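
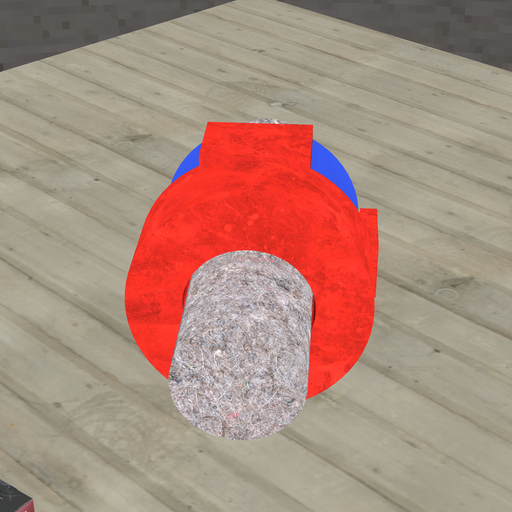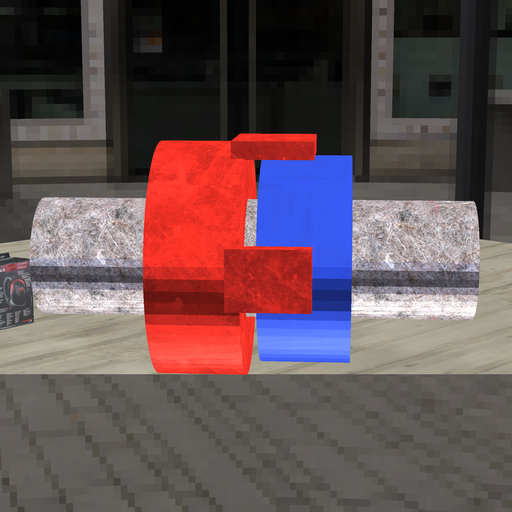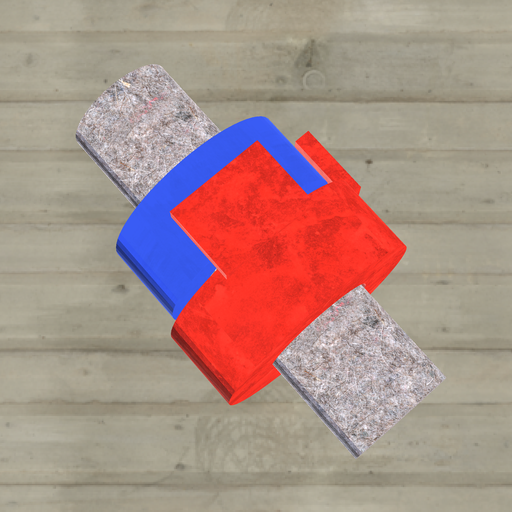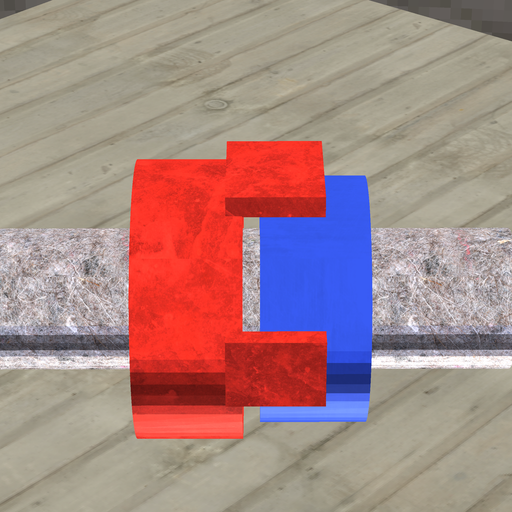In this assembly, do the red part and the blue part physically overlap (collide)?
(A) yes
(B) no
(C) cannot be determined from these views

(B) no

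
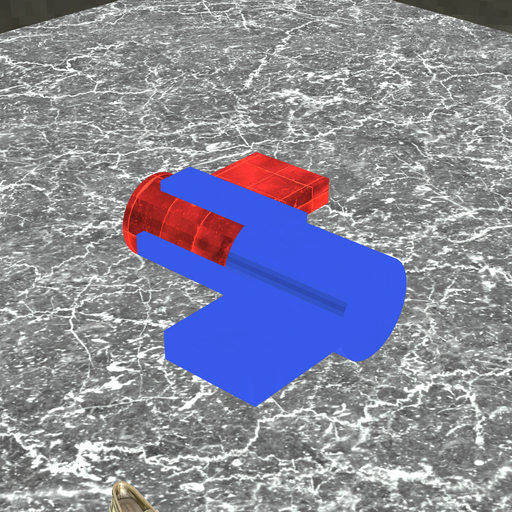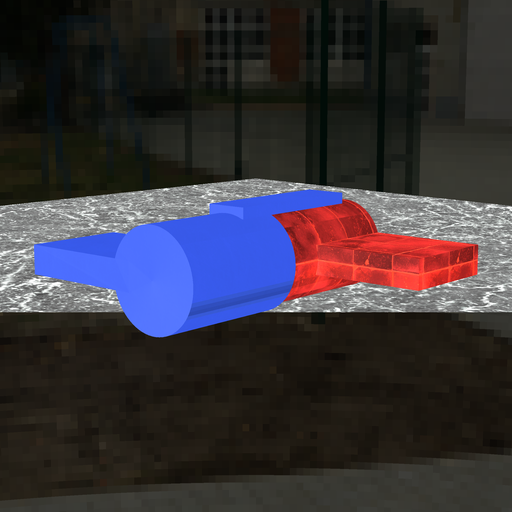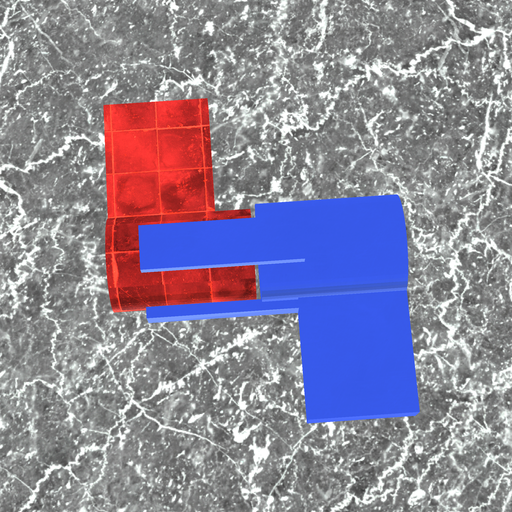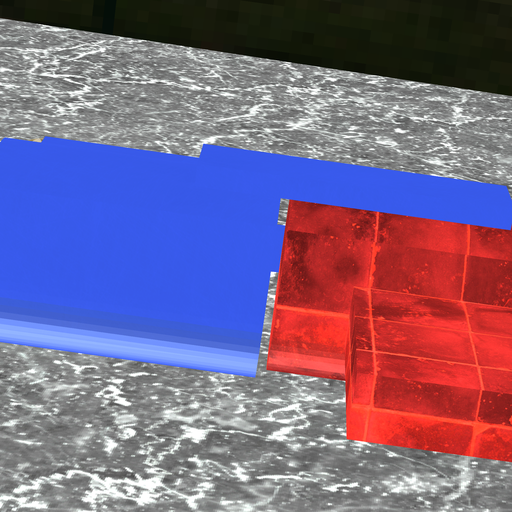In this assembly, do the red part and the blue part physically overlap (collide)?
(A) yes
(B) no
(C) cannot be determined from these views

(B) no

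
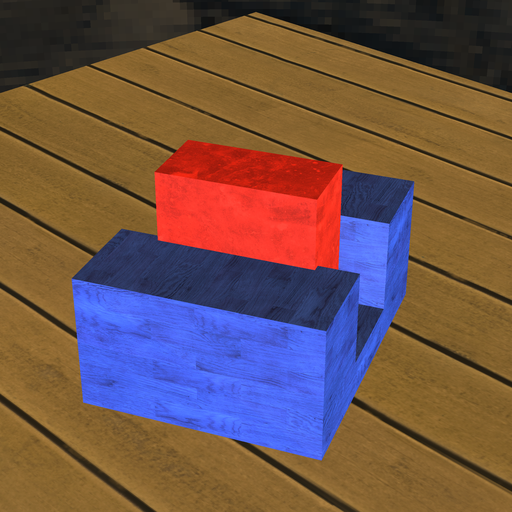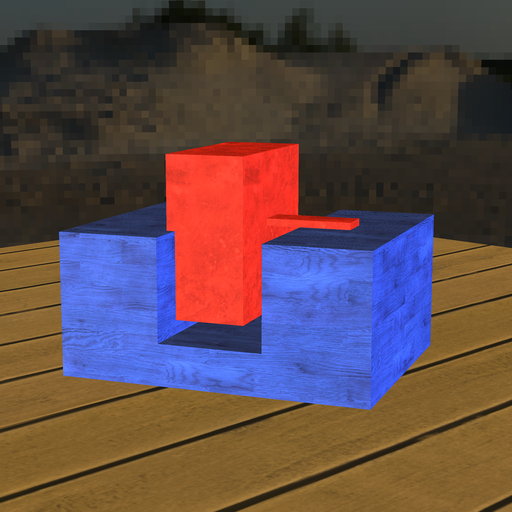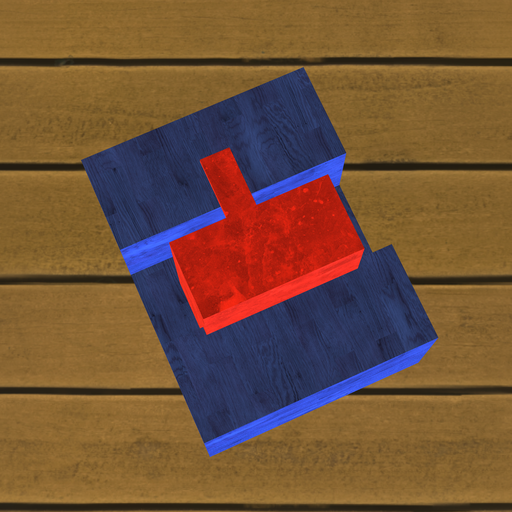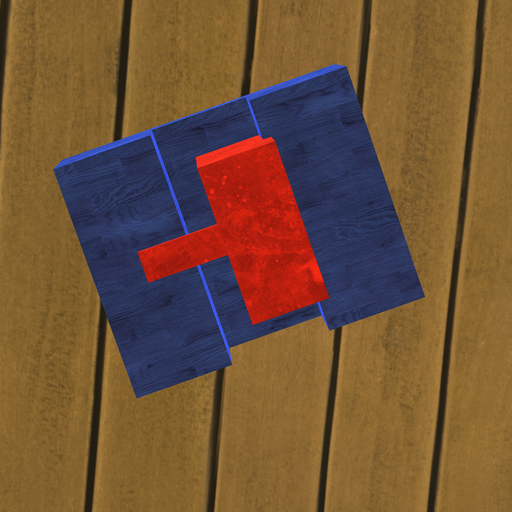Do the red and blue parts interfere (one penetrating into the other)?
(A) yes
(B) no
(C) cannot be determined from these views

(A) yes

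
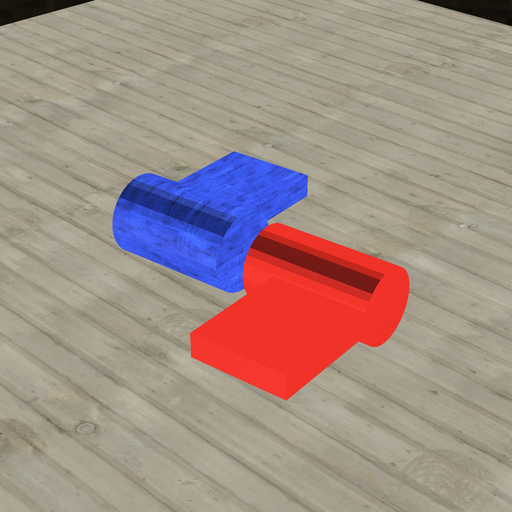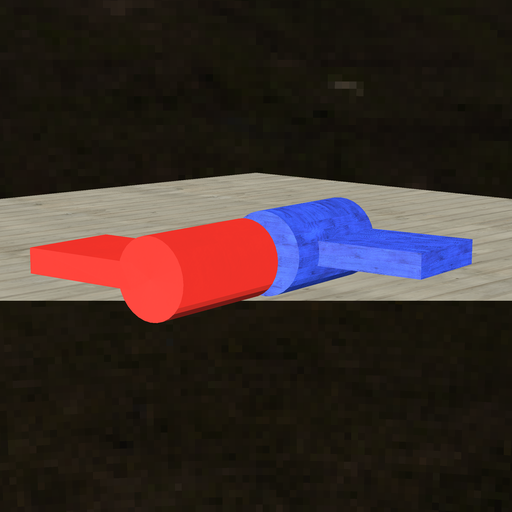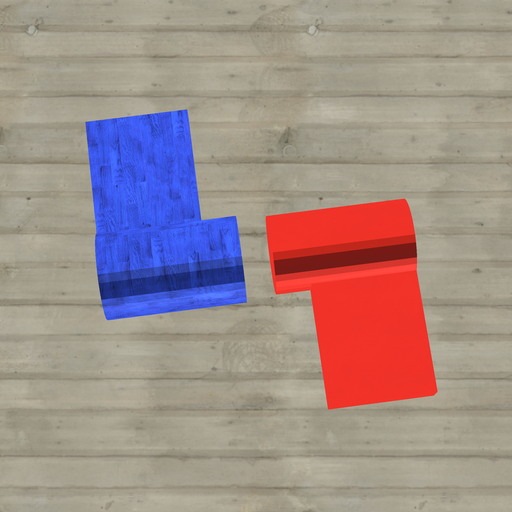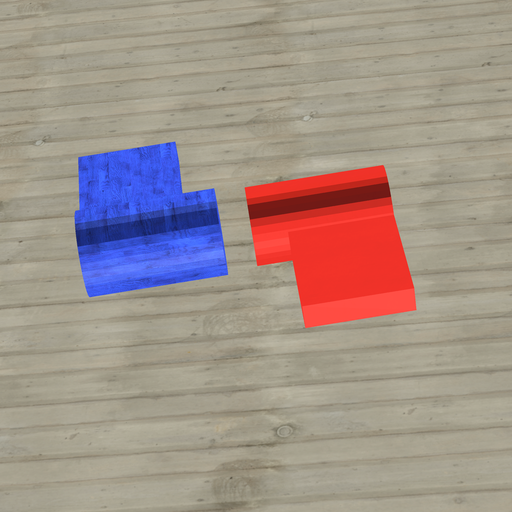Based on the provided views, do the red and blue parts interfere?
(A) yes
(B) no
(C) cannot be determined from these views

(B) no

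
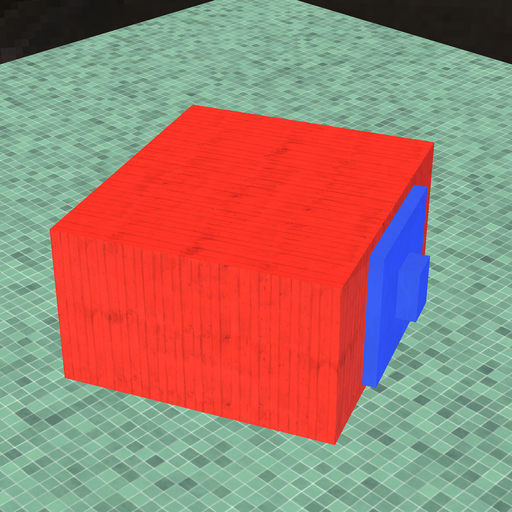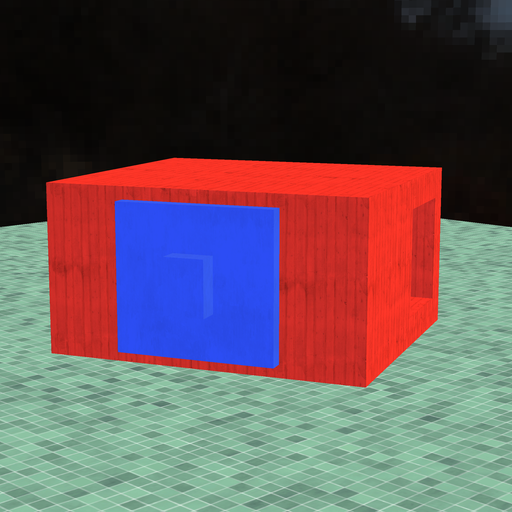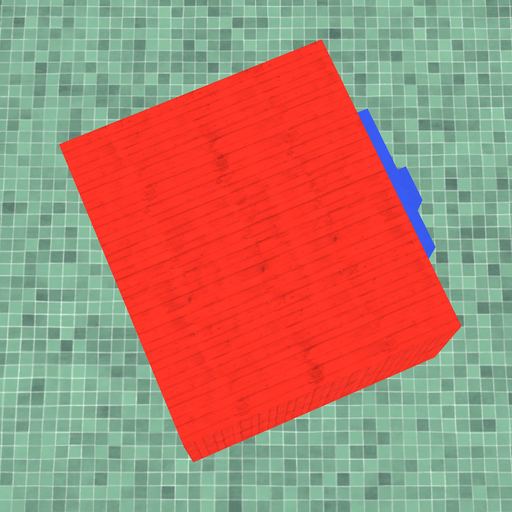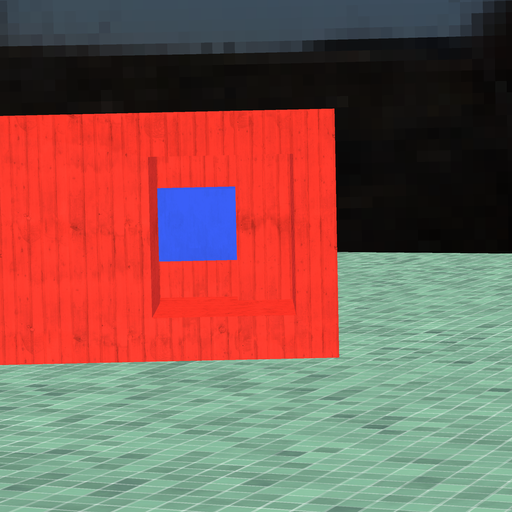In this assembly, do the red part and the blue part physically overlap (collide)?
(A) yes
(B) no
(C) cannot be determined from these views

(A) yes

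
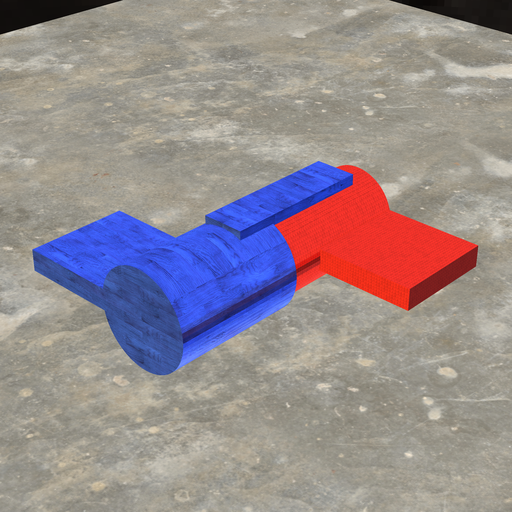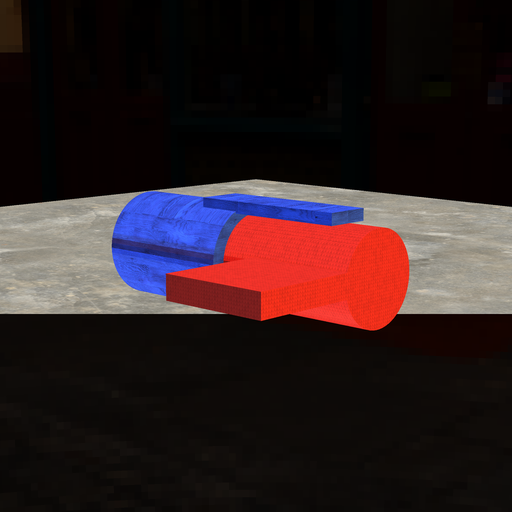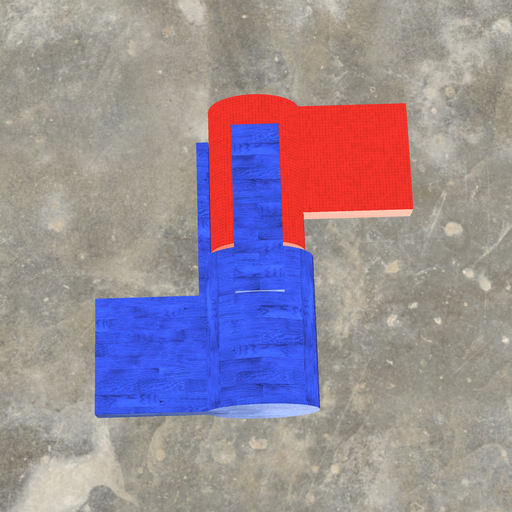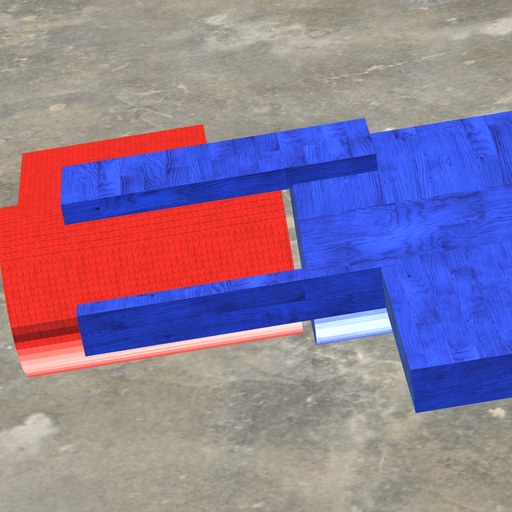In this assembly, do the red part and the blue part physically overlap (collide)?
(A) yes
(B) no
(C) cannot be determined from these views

(B) no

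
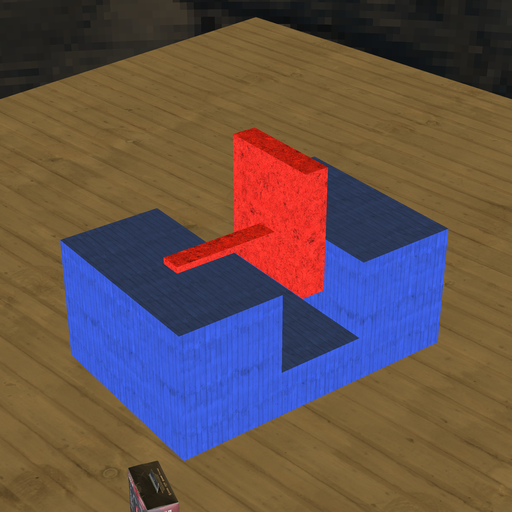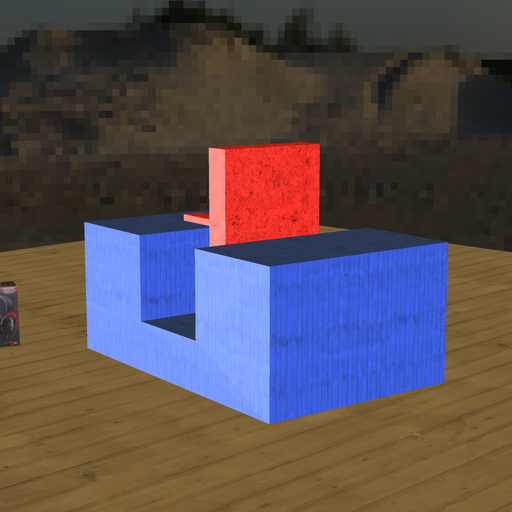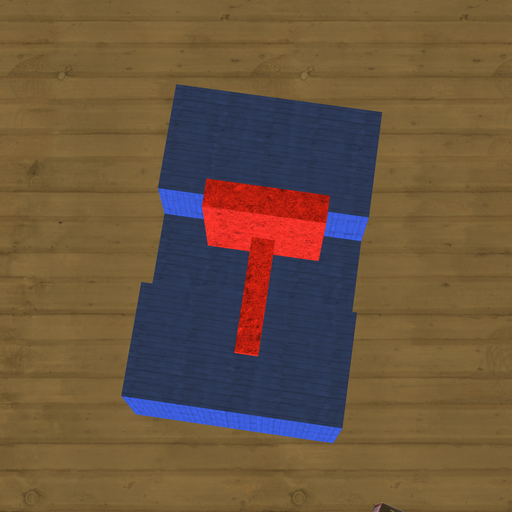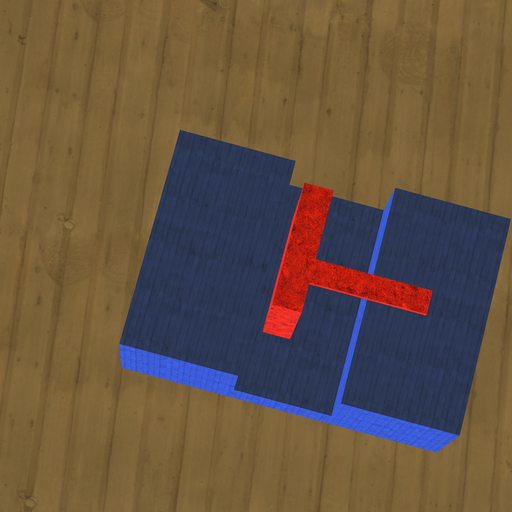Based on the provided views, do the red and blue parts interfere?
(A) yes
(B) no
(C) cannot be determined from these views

(B) no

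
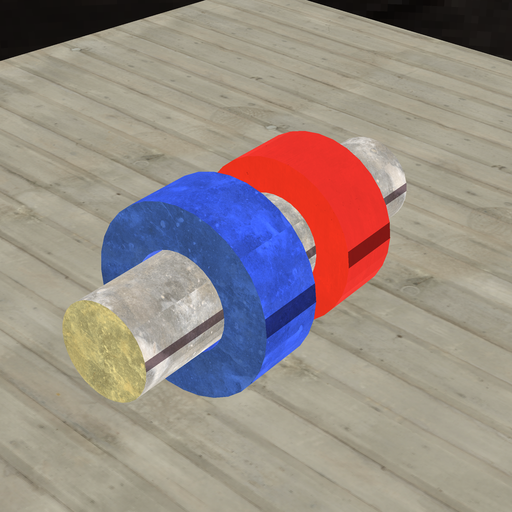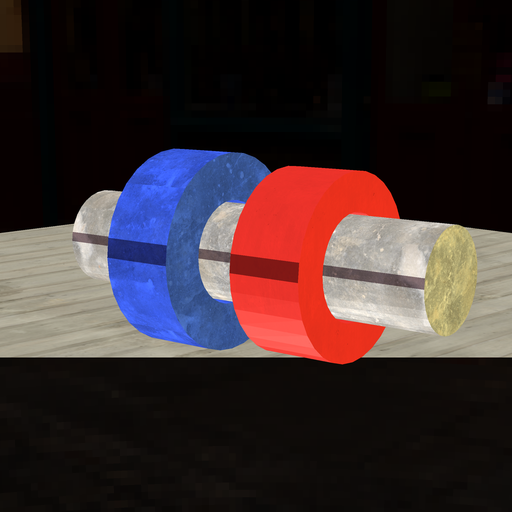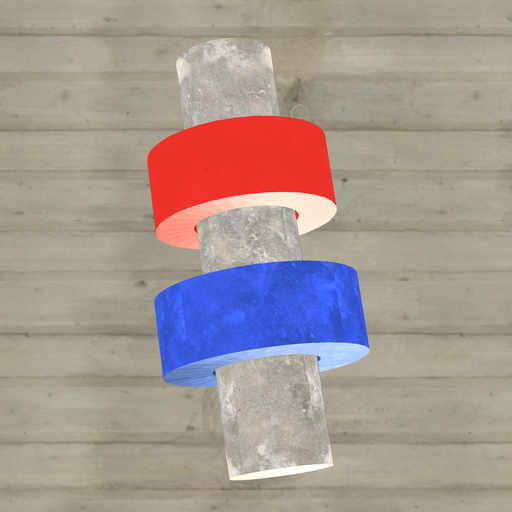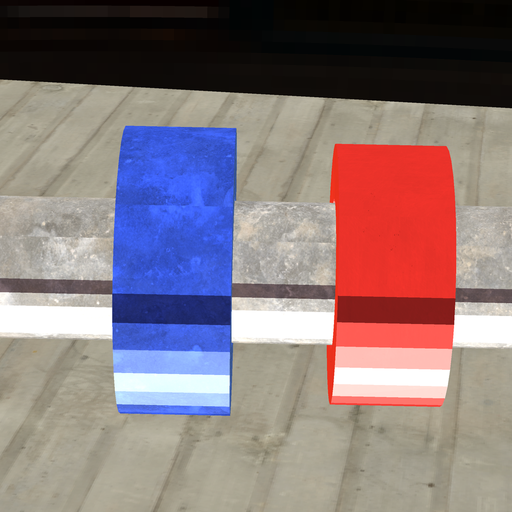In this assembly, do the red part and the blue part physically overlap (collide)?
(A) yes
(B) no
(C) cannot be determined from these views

(B) no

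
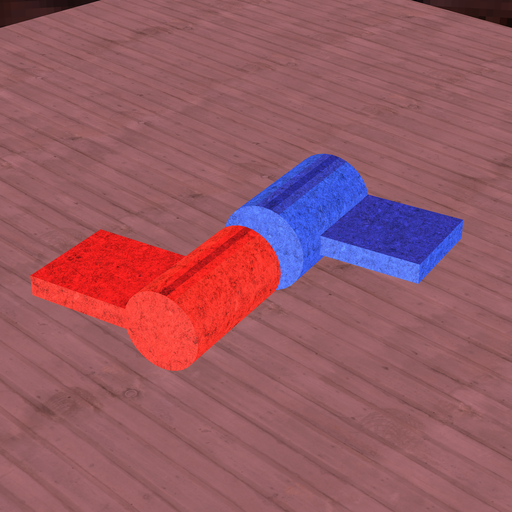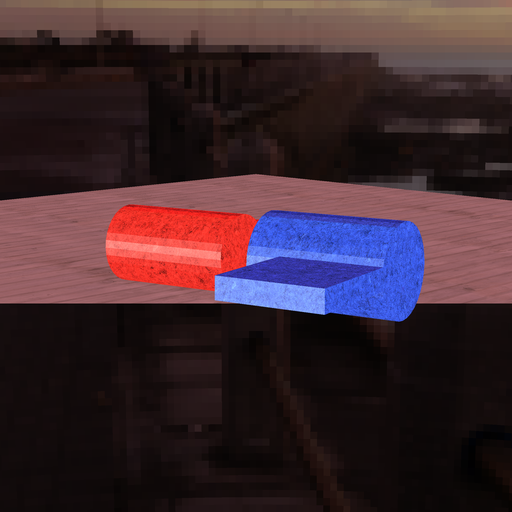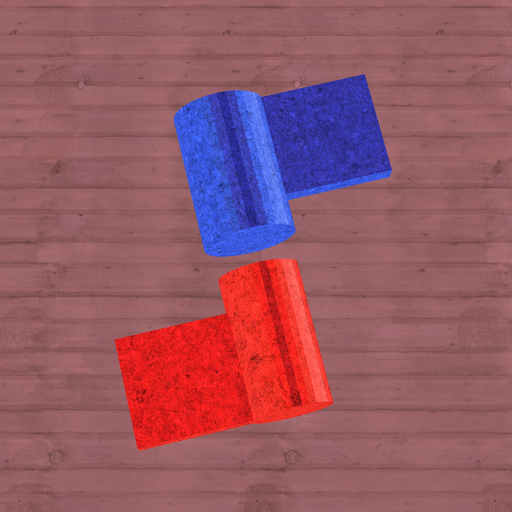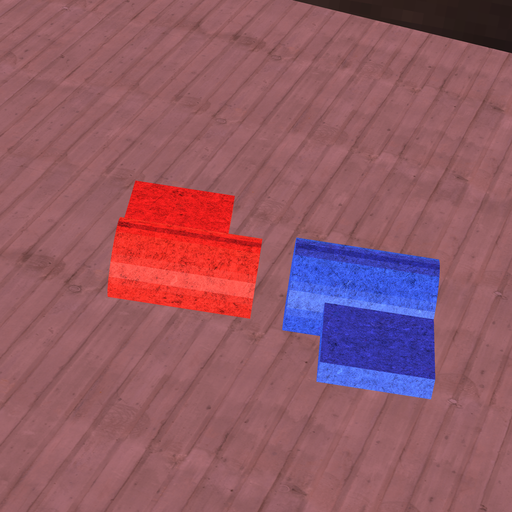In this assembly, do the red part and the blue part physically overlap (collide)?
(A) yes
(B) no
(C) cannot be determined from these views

(B) no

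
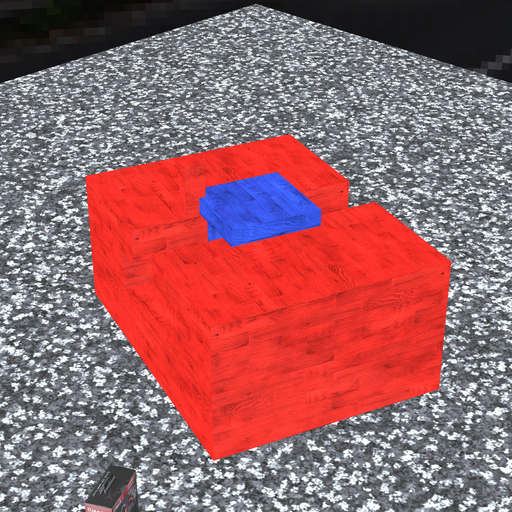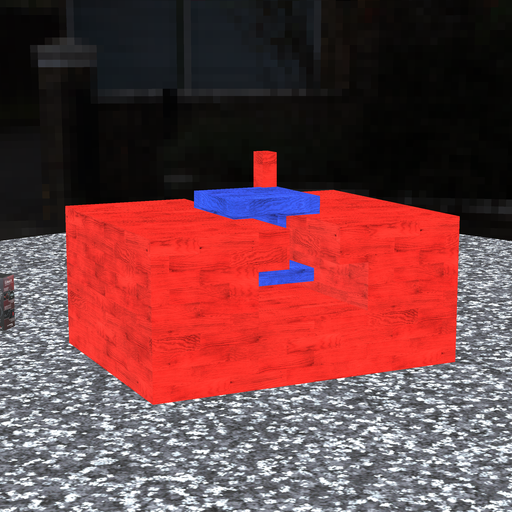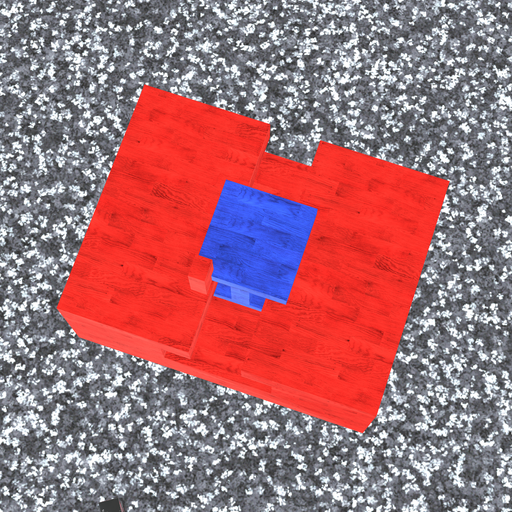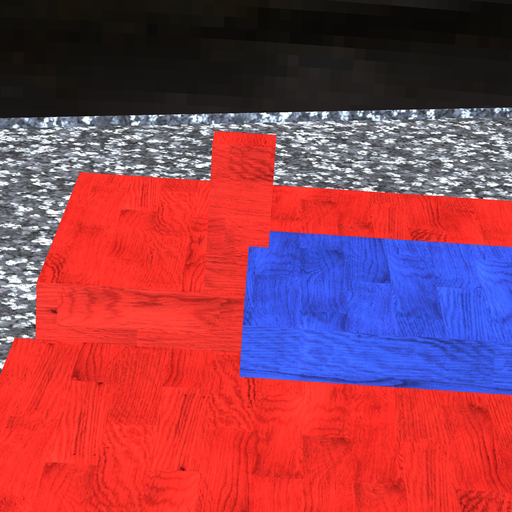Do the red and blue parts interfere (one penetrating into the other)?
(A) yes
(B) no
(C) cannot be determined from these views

(A) yes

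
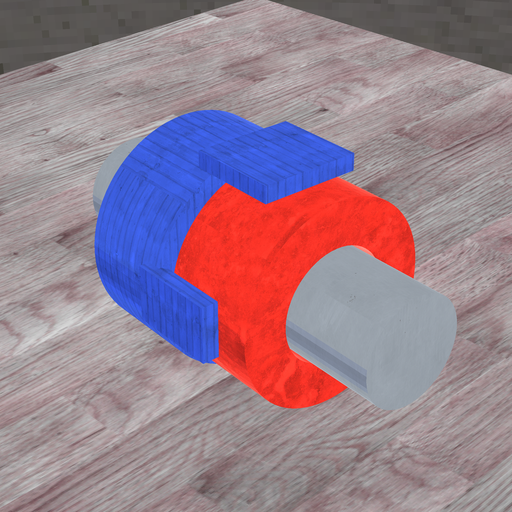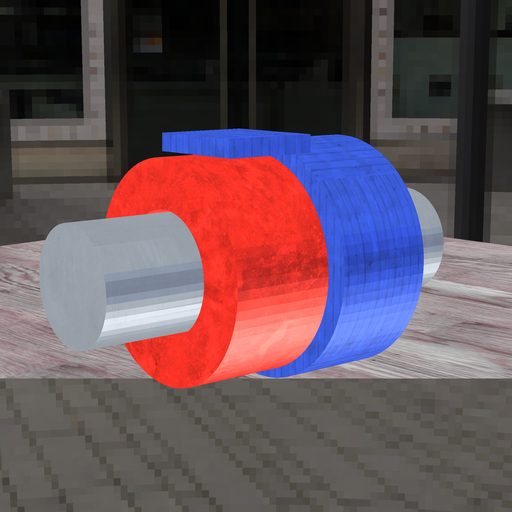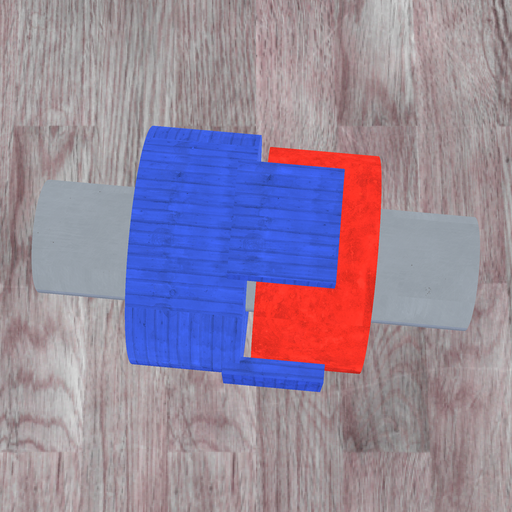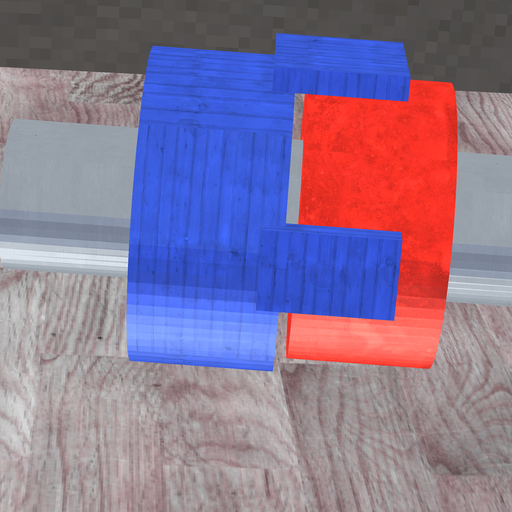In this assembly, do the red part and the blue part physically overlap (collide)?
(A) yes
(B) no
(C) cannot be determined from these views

(B) no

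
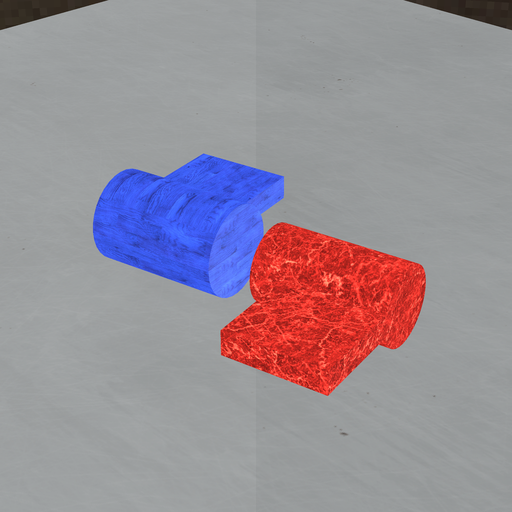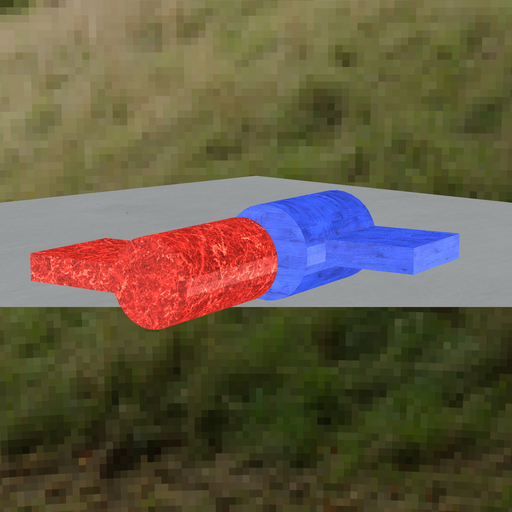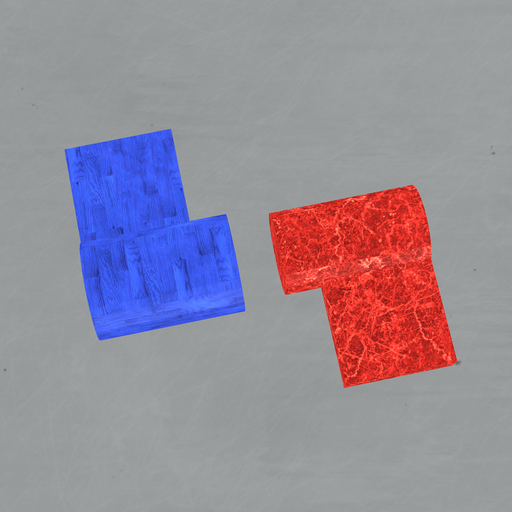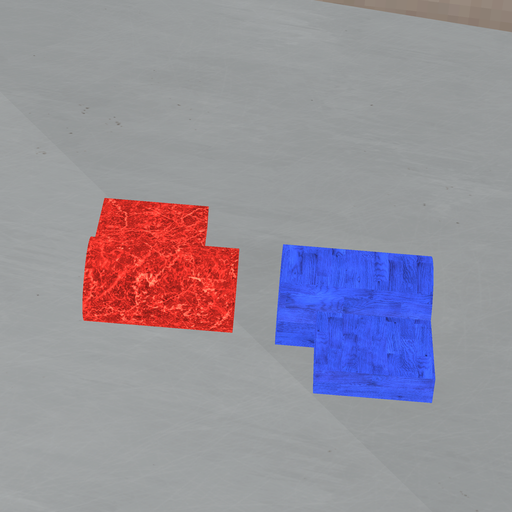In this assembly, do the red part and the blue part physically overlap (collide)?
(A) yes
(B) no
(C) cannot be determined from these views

(B) no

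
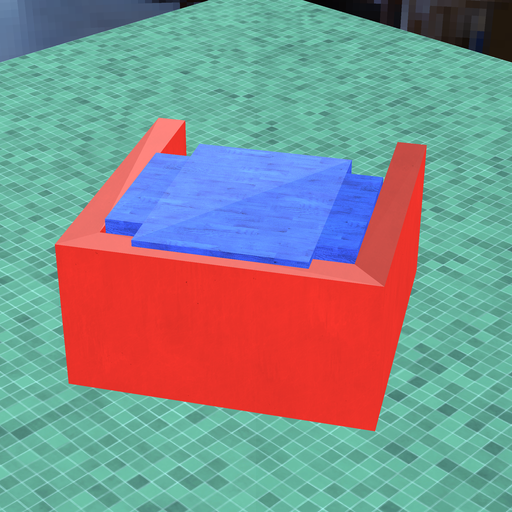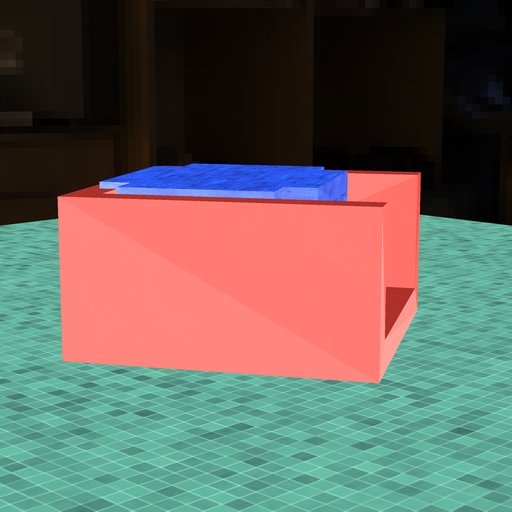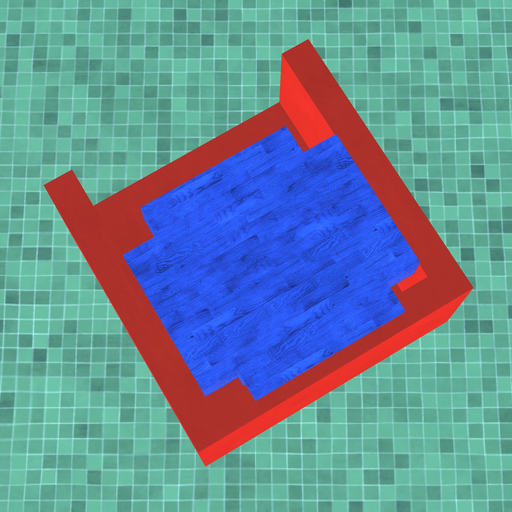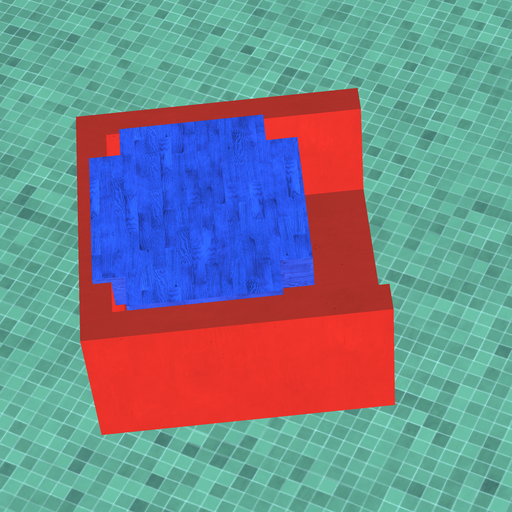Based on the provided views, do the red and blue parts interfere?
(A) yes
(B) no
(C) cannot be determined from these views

(A) yes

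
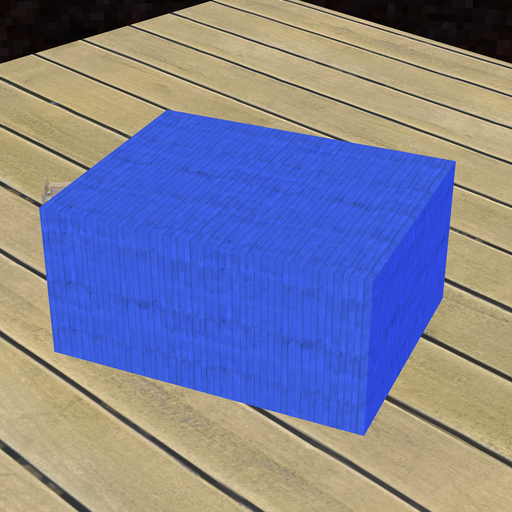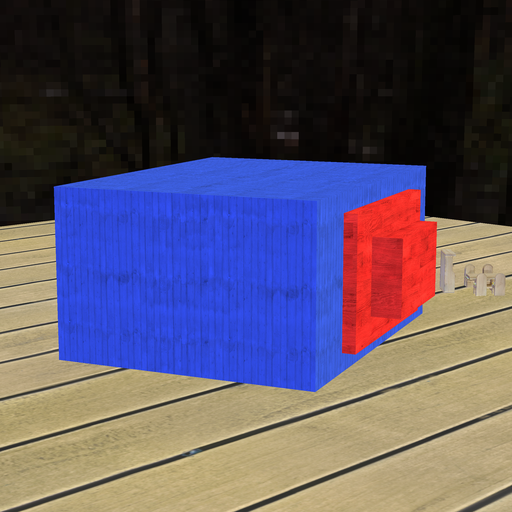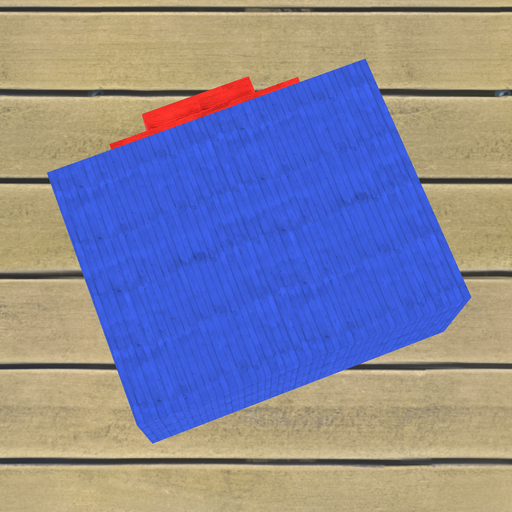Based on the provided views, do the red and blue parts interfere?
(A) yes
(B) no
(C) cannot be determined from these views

(C) cannot be determined from these views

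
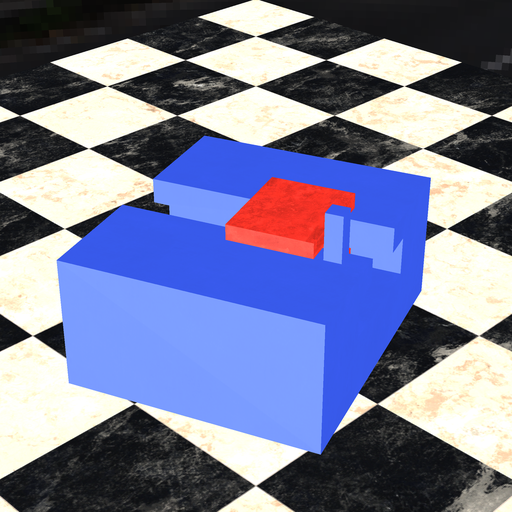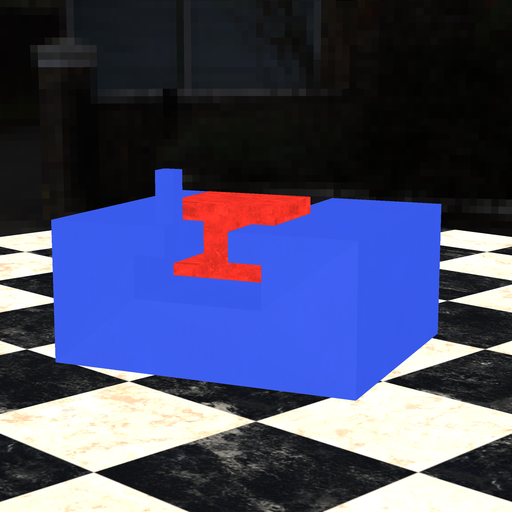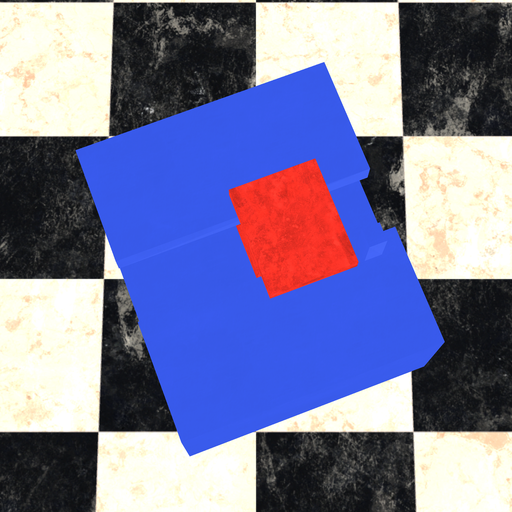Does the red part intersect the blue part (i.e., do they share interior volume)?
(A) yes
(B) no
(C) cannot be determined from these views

(B) no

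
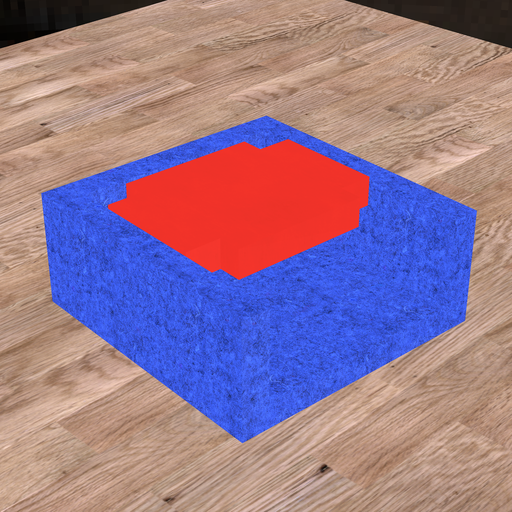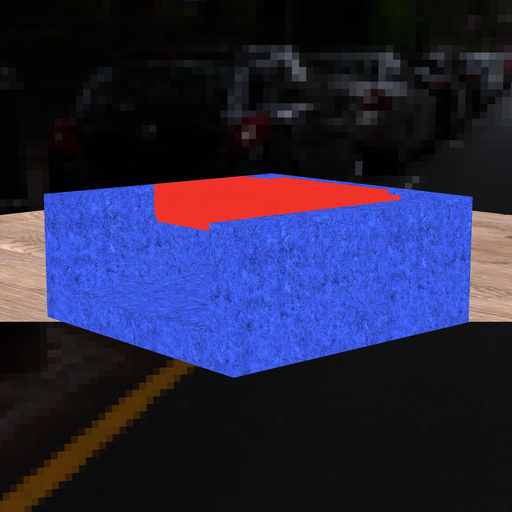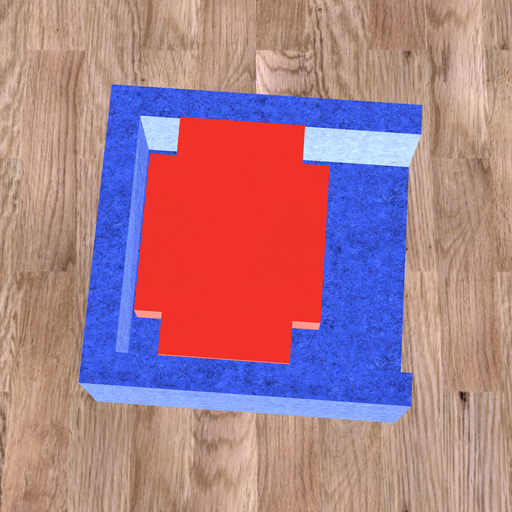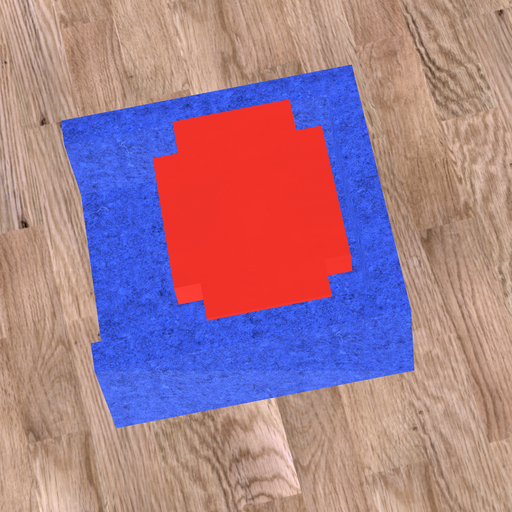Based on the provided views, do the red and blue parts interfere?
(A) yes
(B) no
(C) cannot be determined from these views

(B) no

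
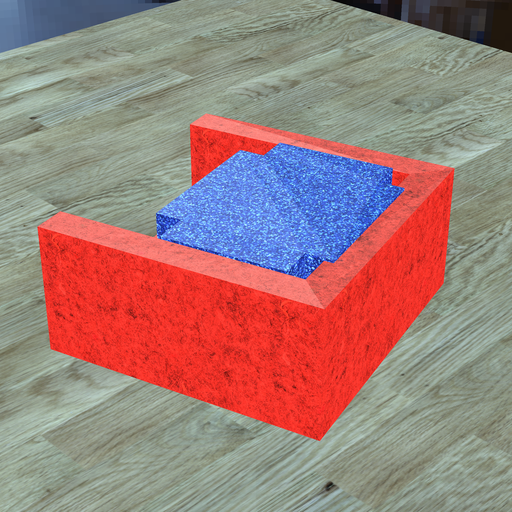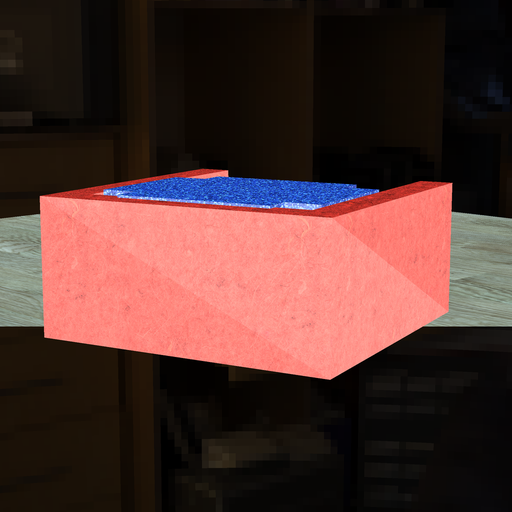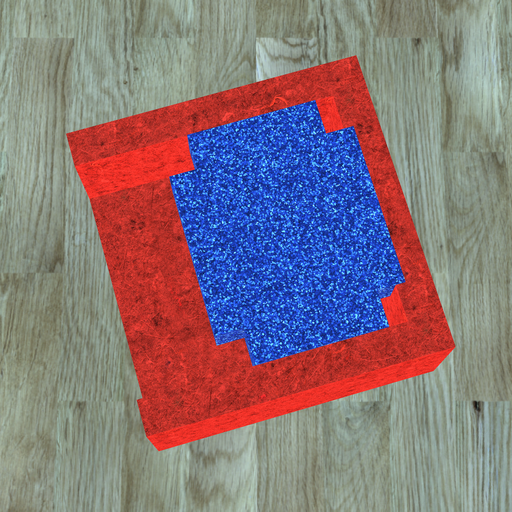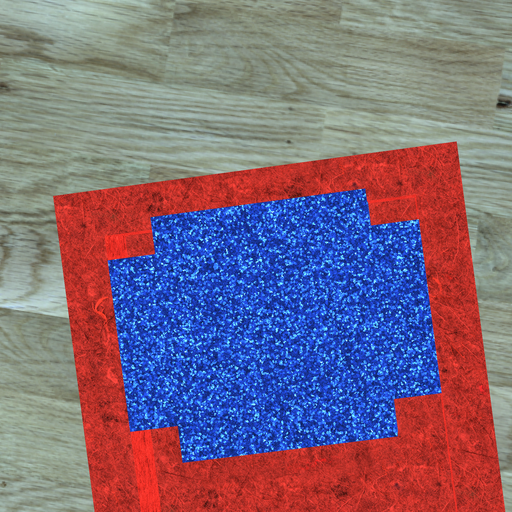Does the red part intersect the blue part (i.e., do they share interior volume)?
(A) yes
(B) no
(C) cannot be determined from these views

(A) yes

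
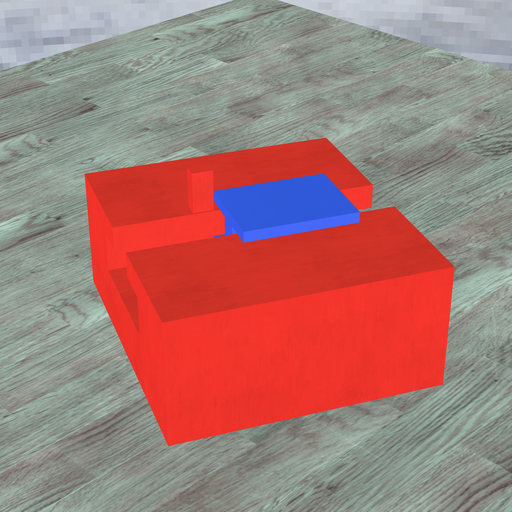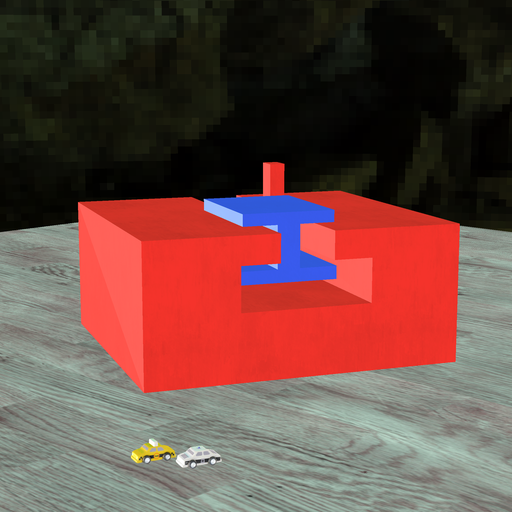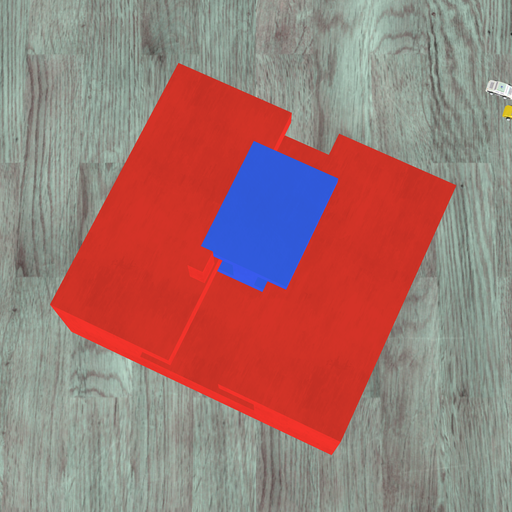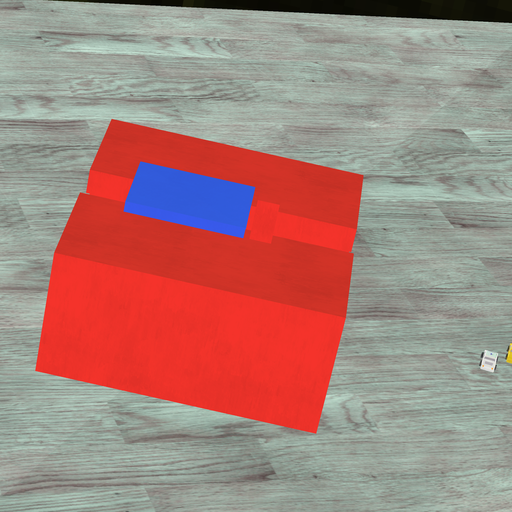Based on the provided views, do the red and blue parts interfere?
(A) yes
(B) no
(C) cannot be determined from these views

(B) no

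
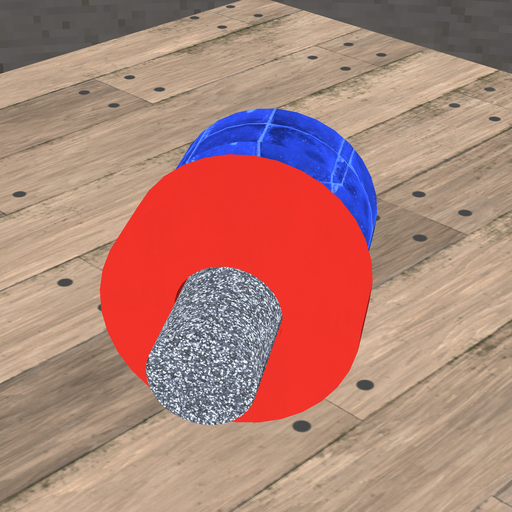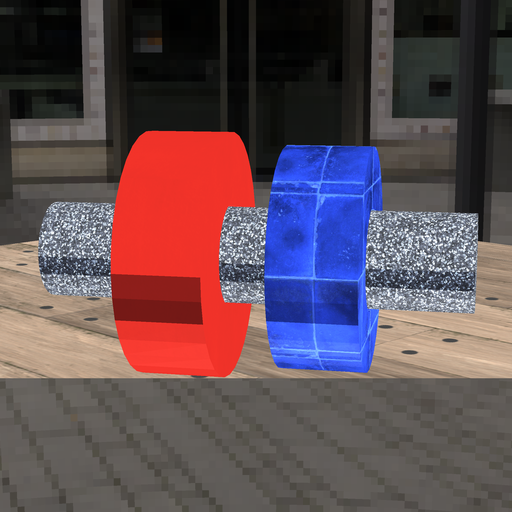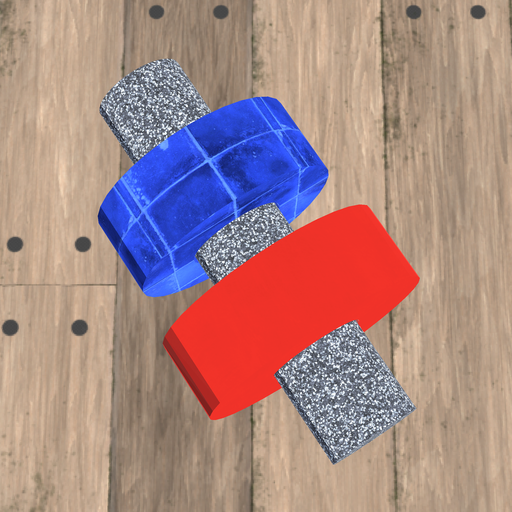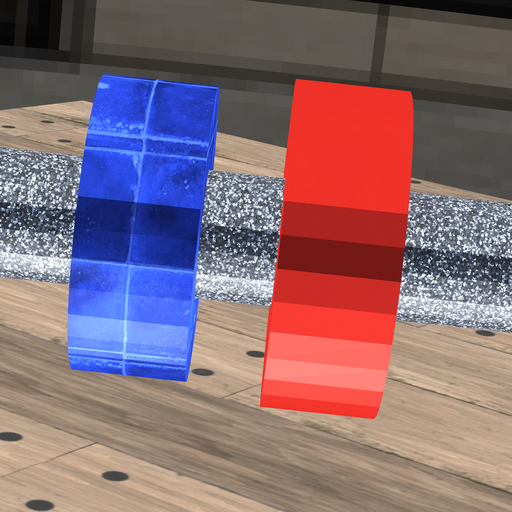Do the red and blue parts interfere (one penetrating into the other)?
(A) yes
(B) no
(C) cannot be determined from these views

(B) no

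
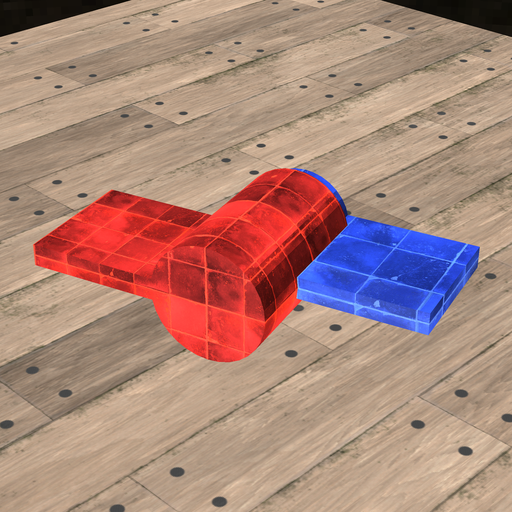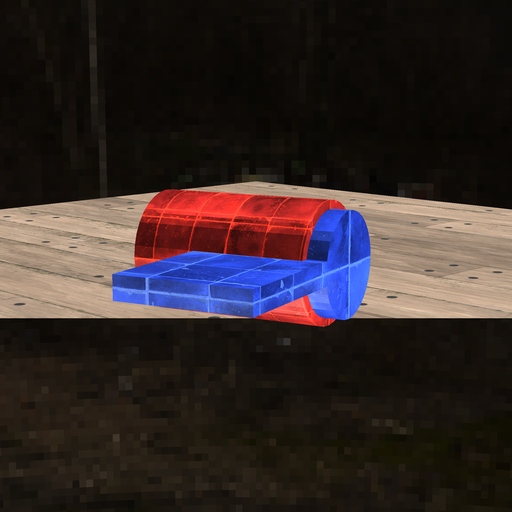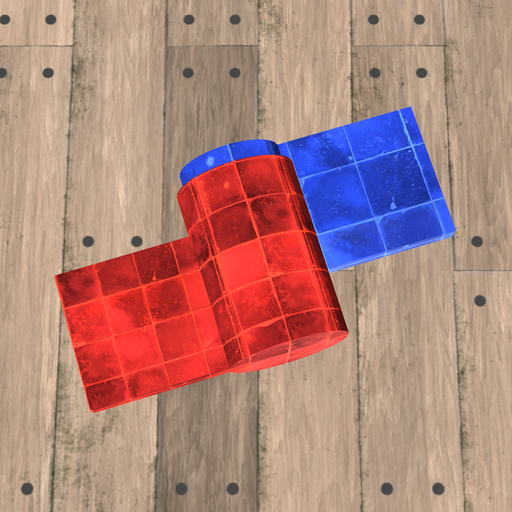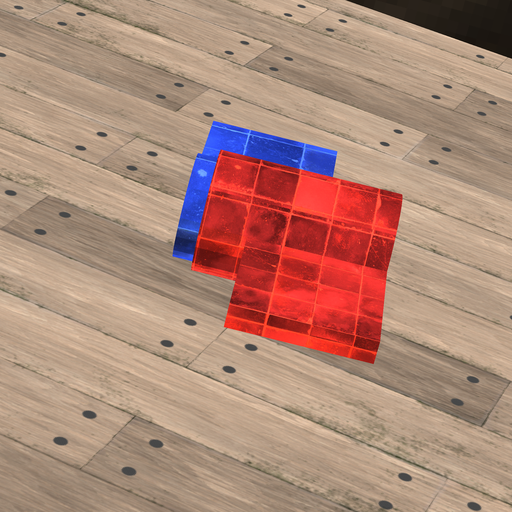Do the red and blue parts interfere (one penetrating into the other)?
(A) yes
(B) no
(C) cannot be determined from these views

(A) yes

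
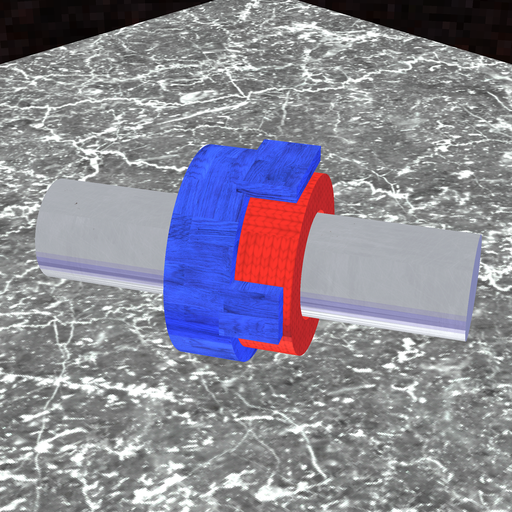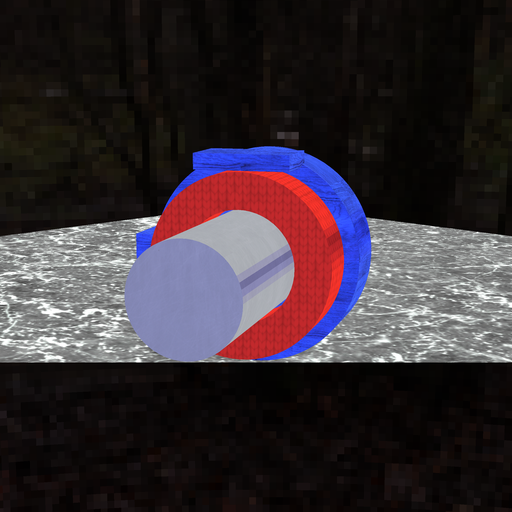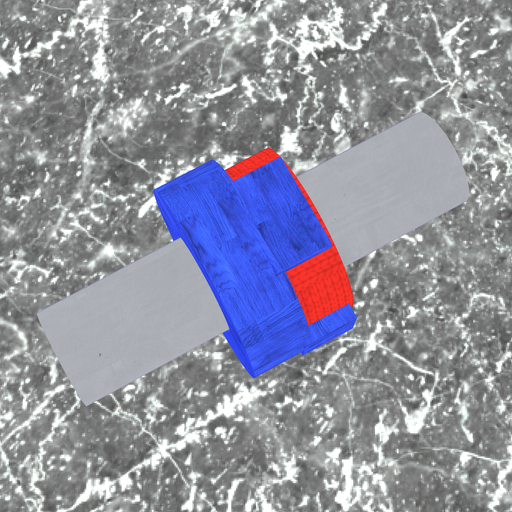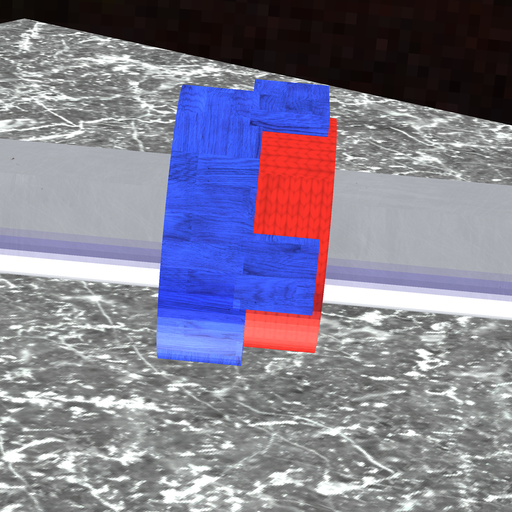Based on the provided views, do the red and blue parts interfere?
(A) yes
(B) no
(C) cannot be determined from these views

(A) yes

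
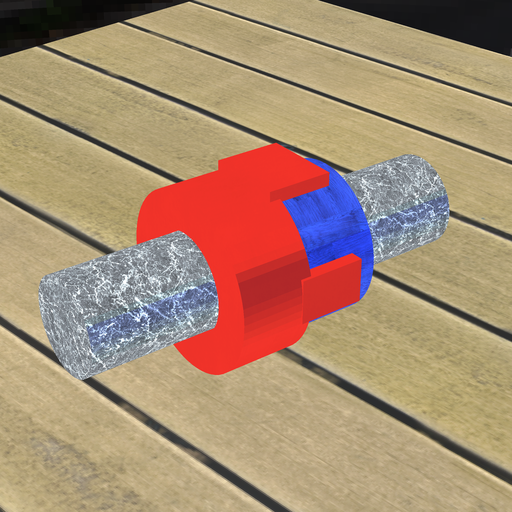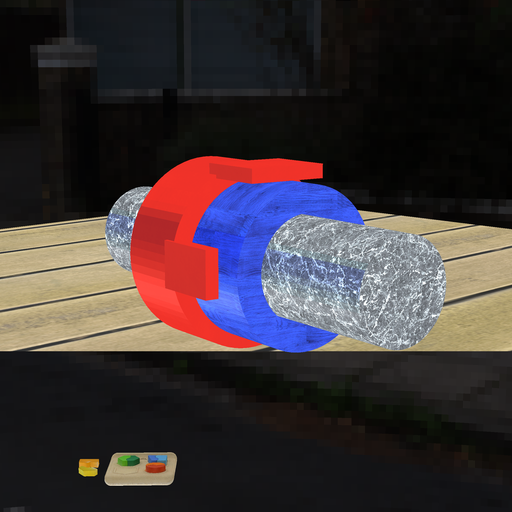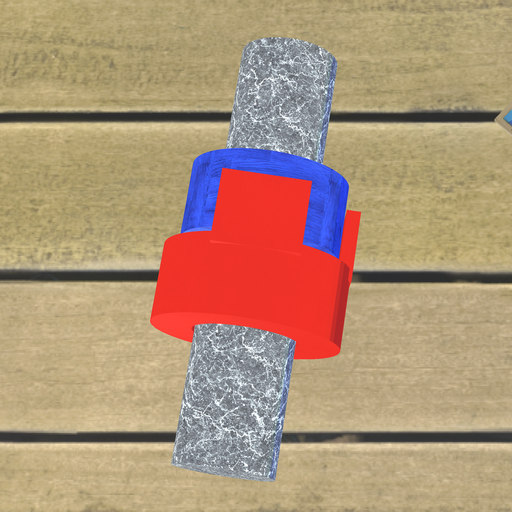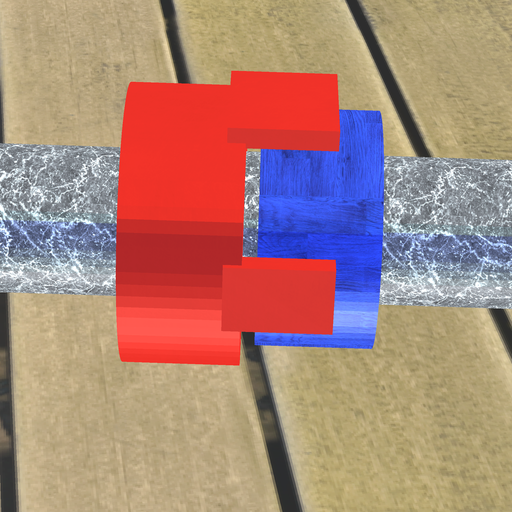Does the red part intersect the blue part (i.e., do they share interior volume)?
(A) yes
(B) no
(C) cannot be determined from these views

(B) no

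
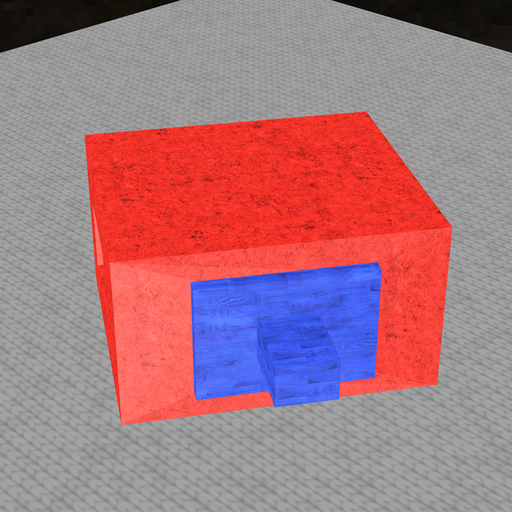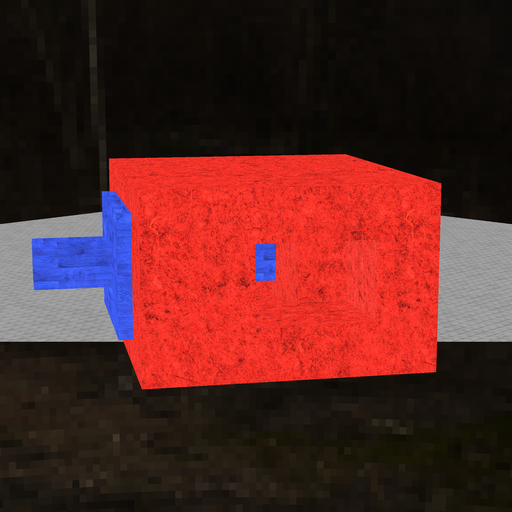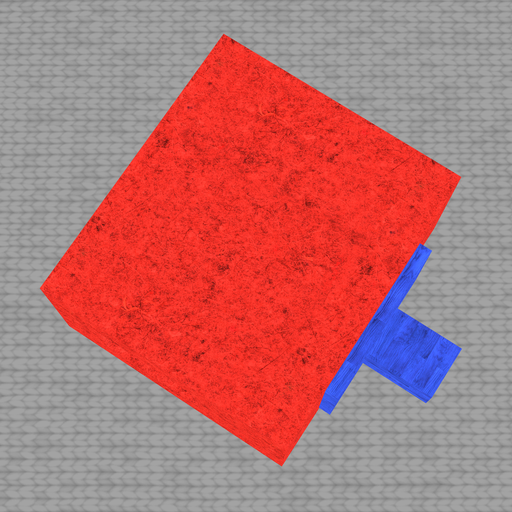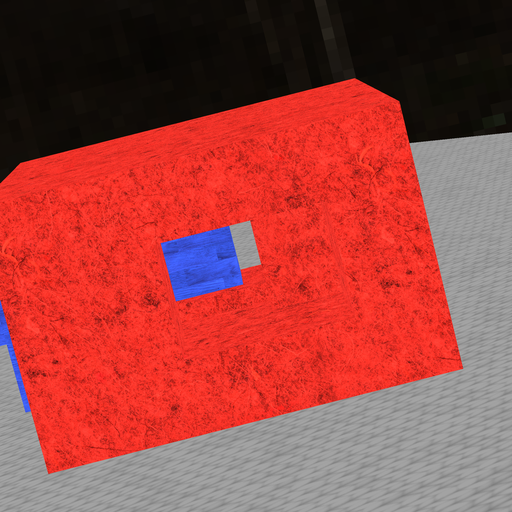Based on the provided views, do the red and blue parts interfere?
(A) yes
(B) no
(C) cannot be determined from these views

(B) no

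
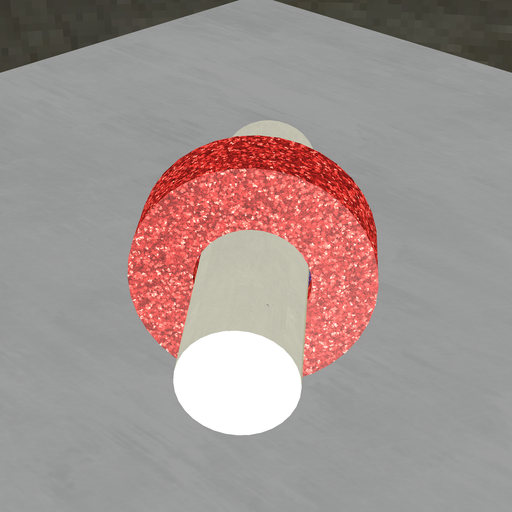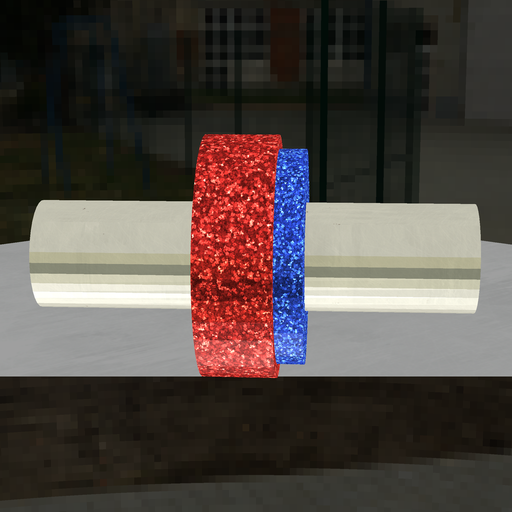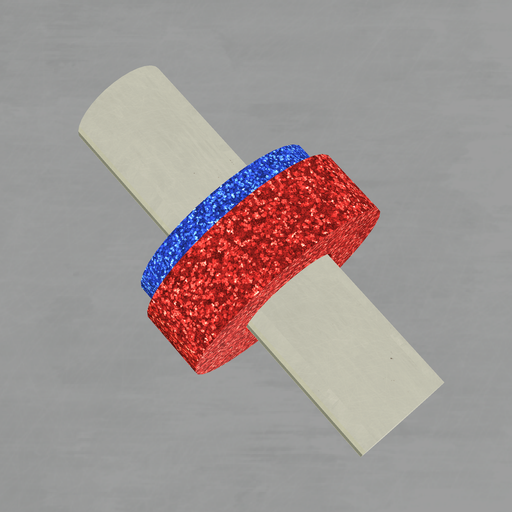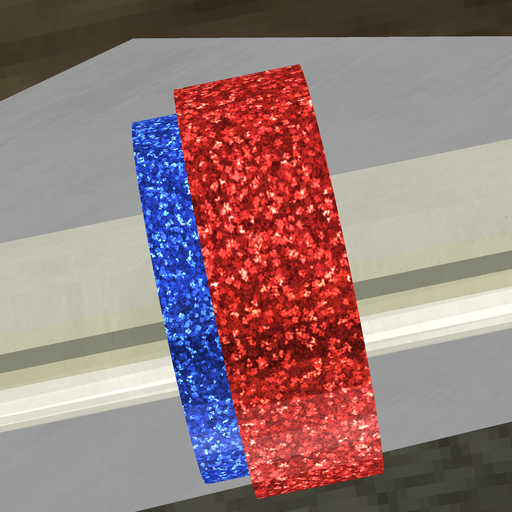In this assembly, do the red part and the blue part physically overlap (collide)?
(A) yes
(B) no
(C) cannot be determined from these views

(A) yes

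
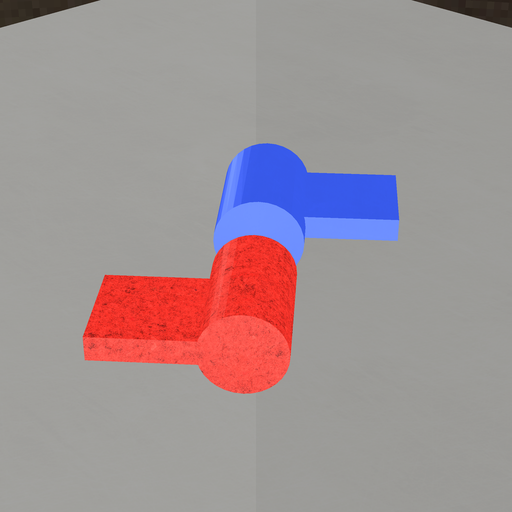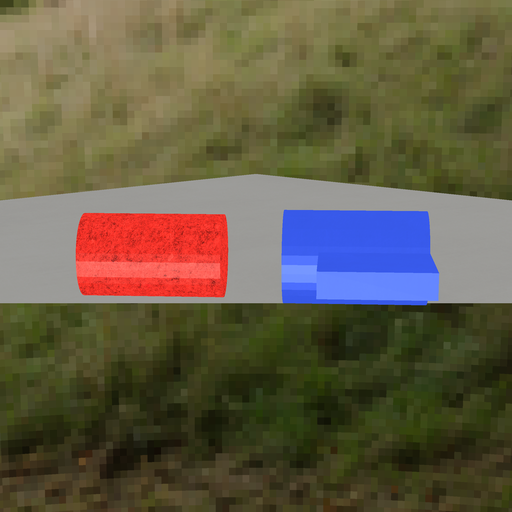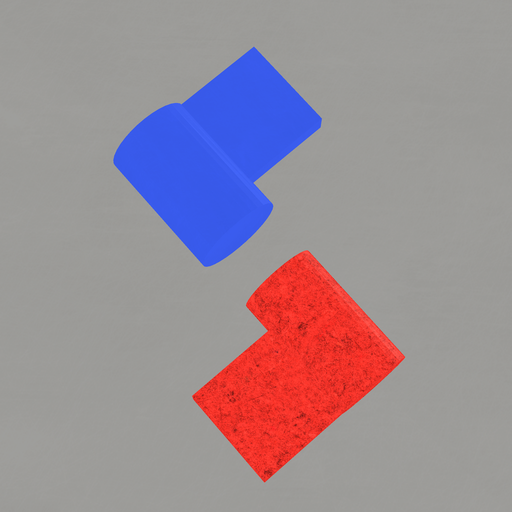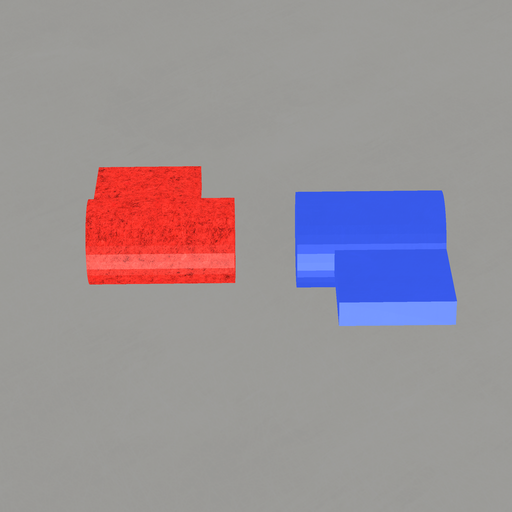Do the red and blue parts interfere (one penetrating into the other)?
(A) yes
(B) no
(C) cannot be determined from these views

(B) no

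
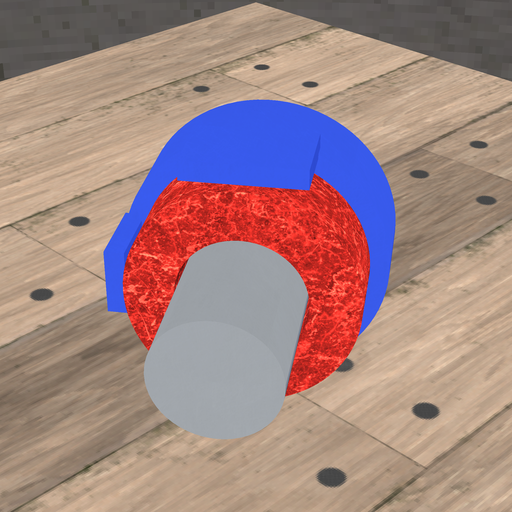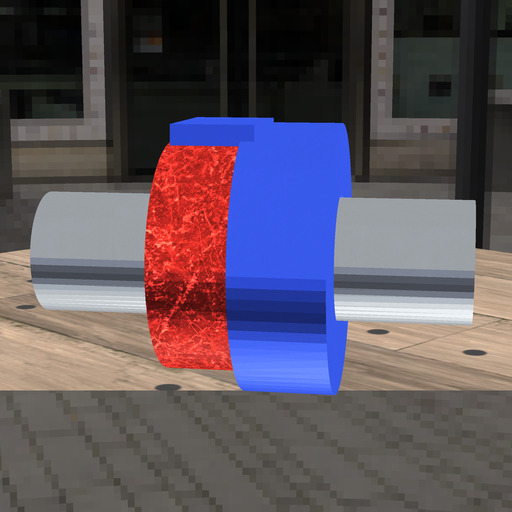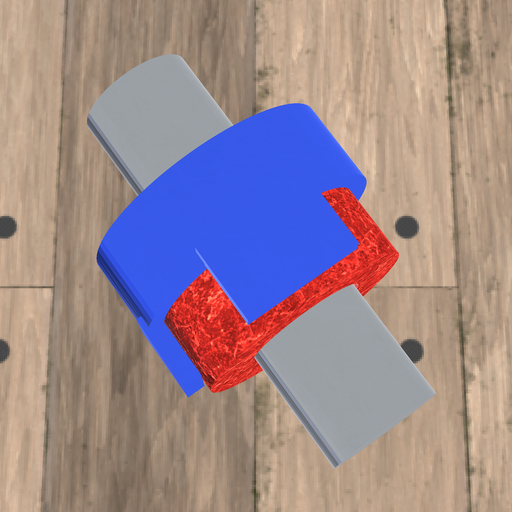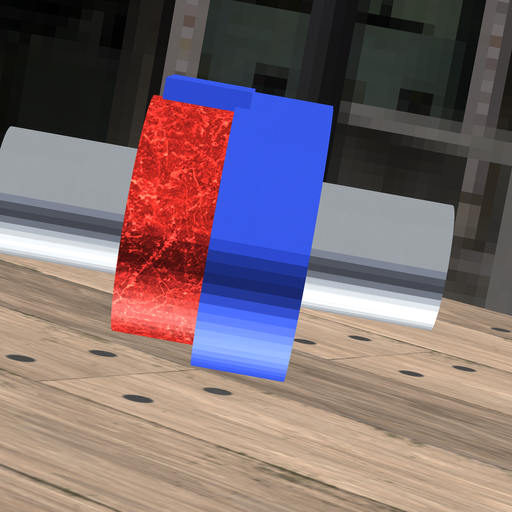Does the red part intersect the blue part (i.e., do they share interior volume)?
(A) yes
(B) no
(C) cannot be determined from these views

(A) yes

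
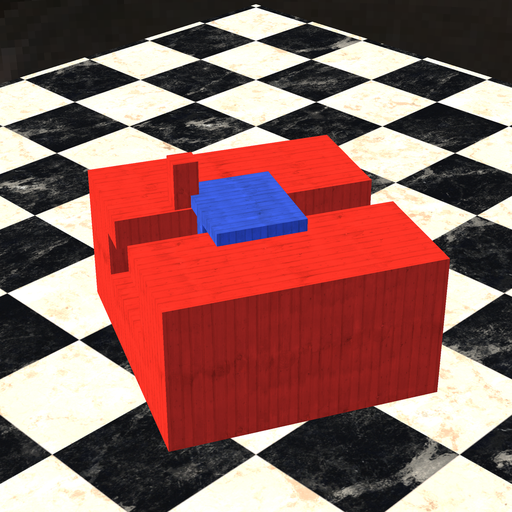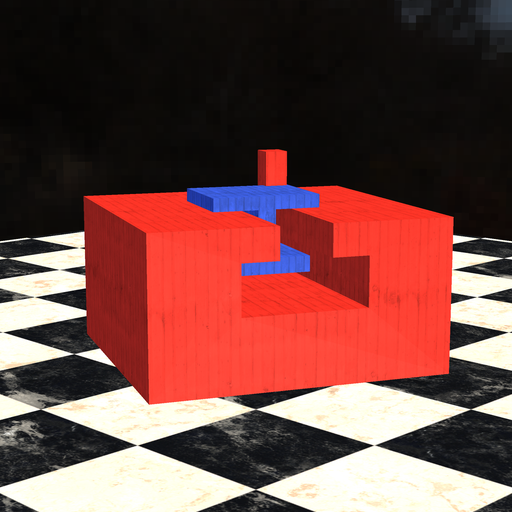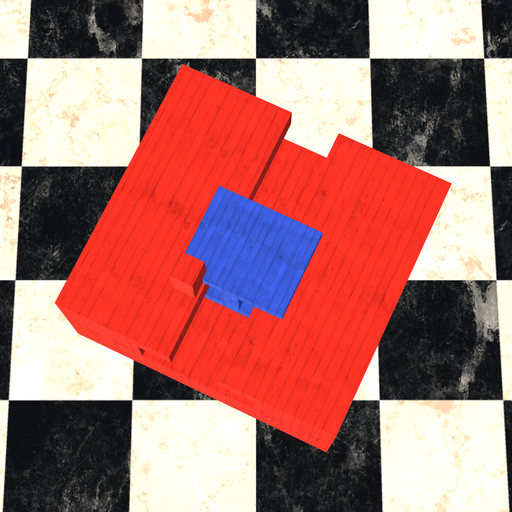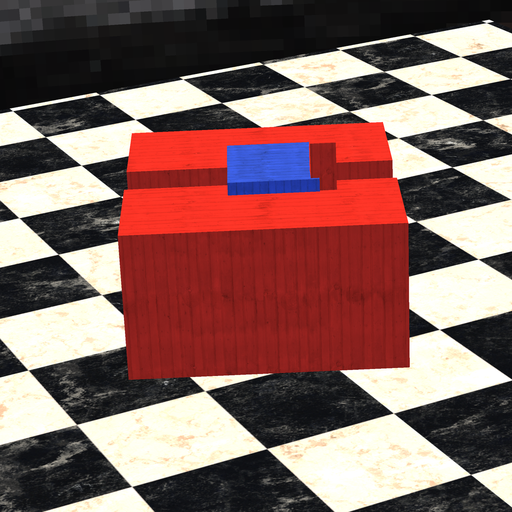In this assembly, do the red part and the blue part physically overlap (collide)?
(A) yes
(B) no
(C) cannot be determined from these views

(A) yes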